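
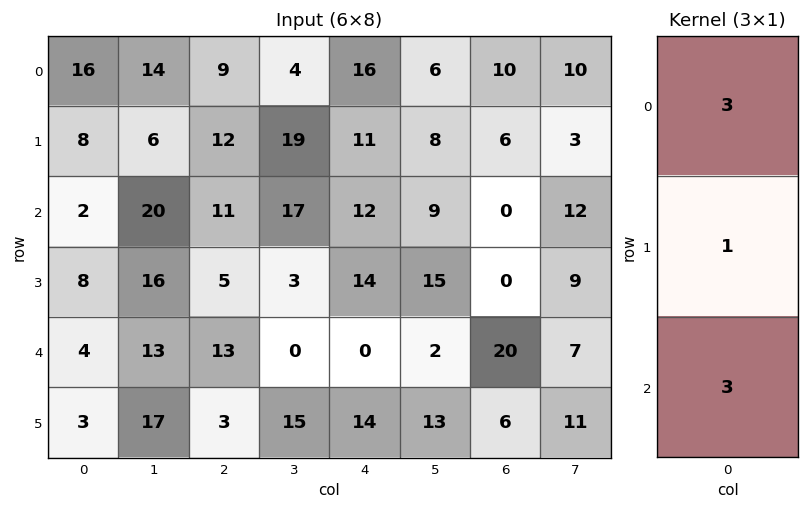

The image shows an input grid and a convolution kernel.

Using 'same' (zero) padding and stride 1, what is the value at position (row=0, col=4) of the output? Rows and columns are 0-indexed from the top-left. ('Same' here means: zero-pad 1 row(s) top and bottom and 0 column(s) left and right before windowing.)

49

The receptive field on the zero-padded input at this output position is [0 / 16 / 11]. Elementwise product with the kernel and sum: 0·3 + 16·1 + 11·3.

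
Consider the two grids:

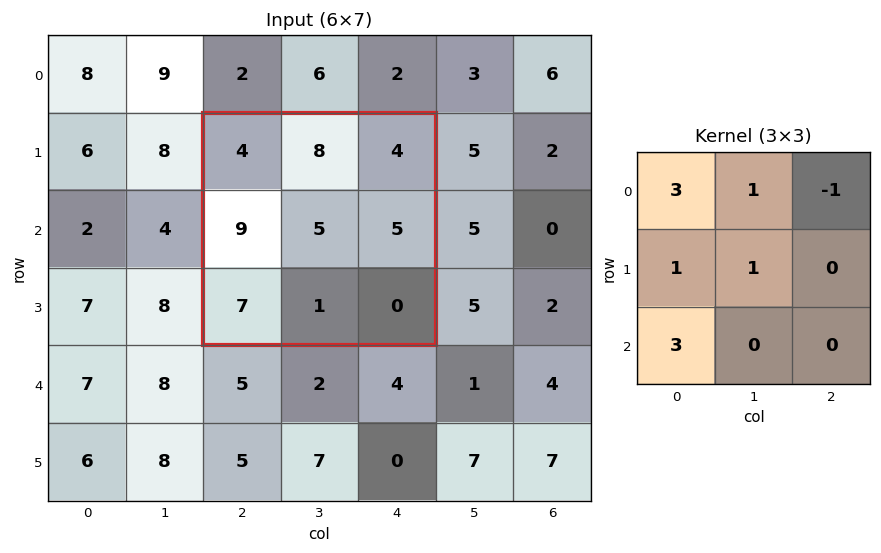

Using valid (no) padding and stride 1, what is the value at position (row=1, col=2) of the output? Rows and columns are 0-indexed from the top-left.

51

The receptive field on the input at this output position is [4 8 4 / 9 5 5 / 7 1 0]. Elementwise product with the kernel and sum: 4·3 + 8·1 + 4·-1 + 9·1 + 5·1 + 7·3.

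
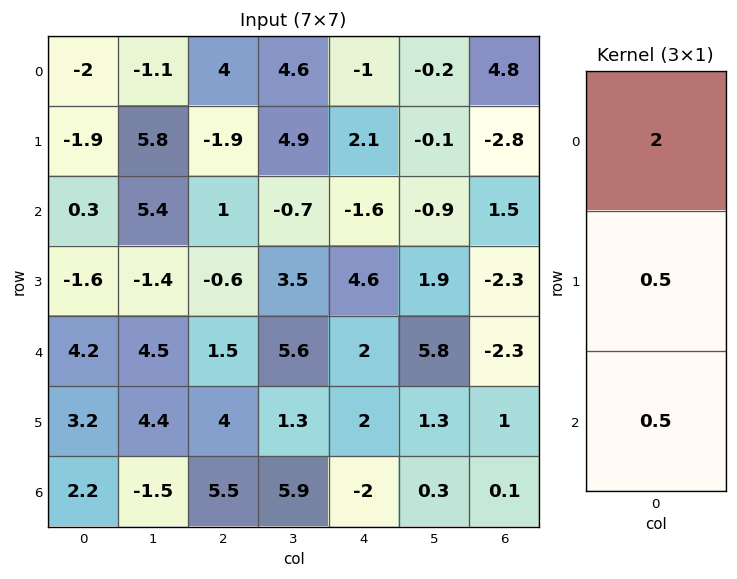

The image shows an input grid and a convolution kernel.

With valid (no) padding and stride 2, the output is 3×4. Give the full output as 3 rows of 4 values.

Output[0,0]: The receptive field on the input at this output position is [-2 / -1.9 / 0.3]. Elementwise product with the kernel and sum: -2·2 + -1.9·0.5 + 0.3·0.5.
Output[0,1]: The receptive field on the input at this output position is [4 / -1.9 / 1]. Elementwise product with the kernel and sum: 4·2 + -1.9·0.5 + 1·0.5.

-4.8 7.55 -1.75 8.95
1.9 2.45 0.1 0.7
11.1 7.75 4 -4.05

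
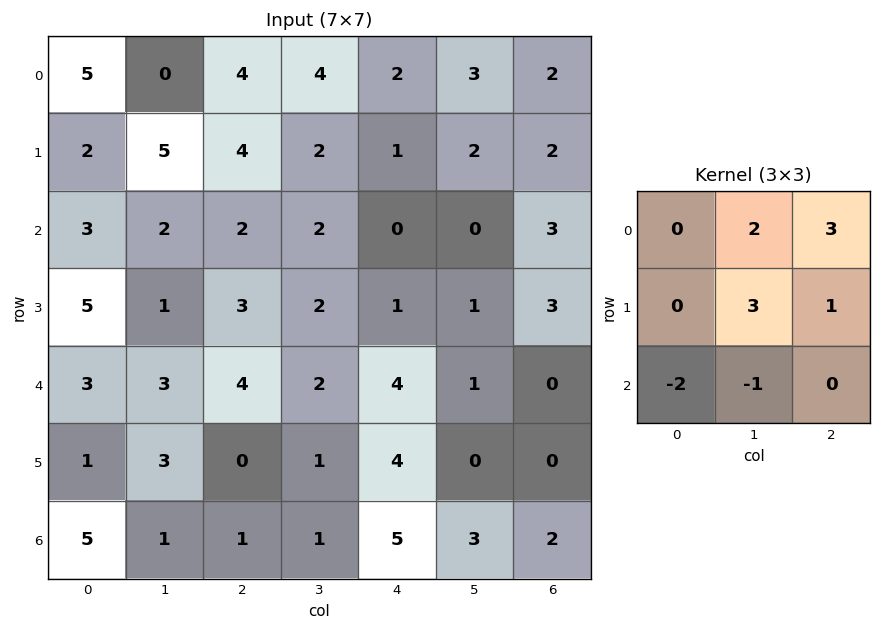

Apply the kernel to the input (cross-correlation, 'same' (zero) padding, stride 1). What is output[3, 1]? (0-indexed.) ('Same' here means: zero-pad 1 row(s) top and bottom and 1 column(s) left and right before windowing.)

7

The receptive field on the zero-padded input at this output position is [3 2 2 / 5 1 3 / 3 3 4]. Elementwise product with the kernel and sum: 2·2 + 2·3 + 1·3 + 3·1 + 3·-2 + 3·-1.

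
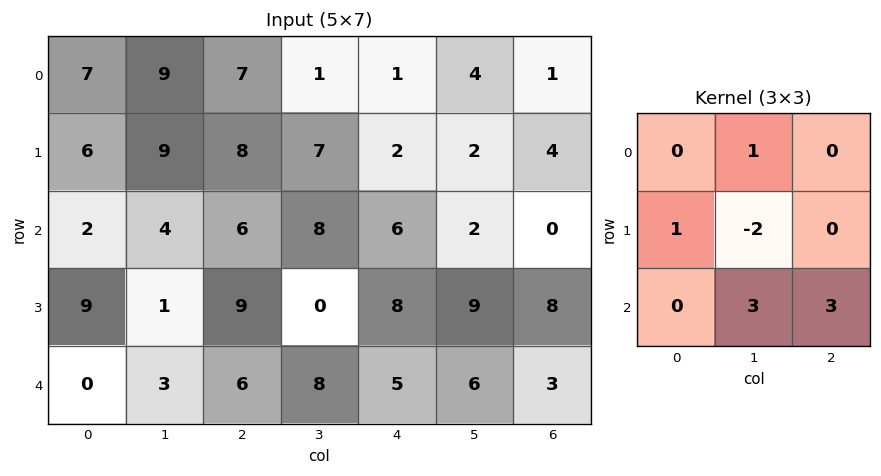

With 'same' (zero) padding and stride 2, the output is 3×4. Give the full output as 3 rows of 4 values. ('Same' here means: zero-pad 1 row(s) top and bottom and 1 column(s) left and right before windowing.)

31 40 11 14
32 27 49 30
9 0 6 8

Output[0,0]: The receptive field on the zero-padded input at this output position is [0 0 0 / 0 7 9 / 0 6 9]. Elementwise product with the kernel and sum: 0·1 + 0·1 + 7·-2 + 6·3 + 9·3.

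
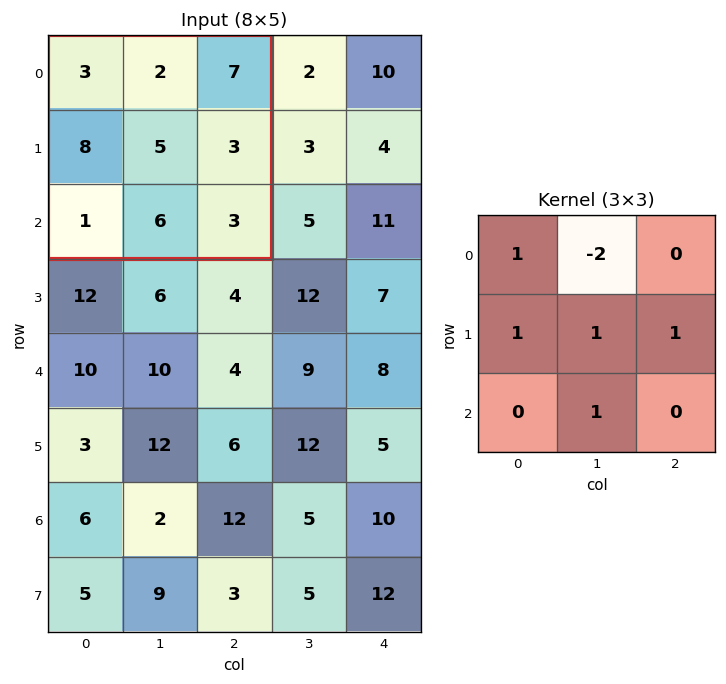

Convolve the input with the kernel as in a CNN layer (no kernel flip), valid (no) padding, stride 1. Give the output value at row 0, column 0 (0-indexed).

21

The receptive field on the input at this output position is [3 2 7 / 8 5 3 / 1 6 3]. Elementwise product with the kernel and sum: 3·1 + 2·-2 + 8·1 + 5·1 + 3·1 + 6·1.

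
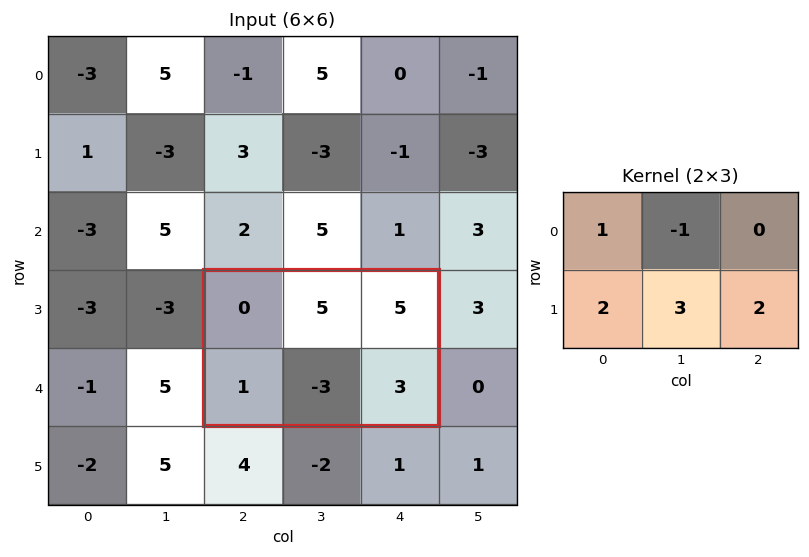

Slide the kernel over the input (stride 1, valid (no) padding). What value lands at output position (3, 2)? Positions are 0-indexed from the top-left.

The receptive field on the input at this output position is [0 5 5 / 1 -3 3]. Elementwise product with the kernel and sum: 0·1 + 5·-1 + 1·2 + -3·3 + 3·2.

-6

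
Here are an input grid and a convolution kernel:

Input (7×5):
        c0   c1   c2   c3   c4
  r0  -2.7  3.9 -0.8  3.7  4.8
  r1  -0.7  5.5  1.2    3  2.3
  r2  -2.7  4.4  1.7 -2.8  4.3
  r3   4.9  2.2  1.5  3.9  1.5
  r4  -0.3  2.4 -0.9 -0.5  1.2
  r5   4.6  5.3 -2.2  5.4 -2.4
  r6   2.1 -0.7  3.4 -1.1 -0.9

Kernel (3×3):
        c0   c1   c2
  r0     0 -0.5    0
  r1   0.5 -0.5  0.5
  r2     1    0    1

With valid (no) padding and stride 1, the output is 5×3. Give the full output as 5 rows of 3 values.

-5.45 5.65 4.4
0.95 5.45 5.9
-1.3 3.35 1.25
-0.5 11.35 -6.15
2.85 5.1 -2.25

Output[0,0]: The receptive field on the input at this output position is [-2.7 3.9 -0.8 / -0.7 5.5 1.2 / -2.7 4.4 1.7]. Elementwise product with the kernel and sum: 3.9·-0.5 + -0.7·0.5 + 5.5·-0.5 + 1.2·0.5 + -2.7·1 + 1.7·1.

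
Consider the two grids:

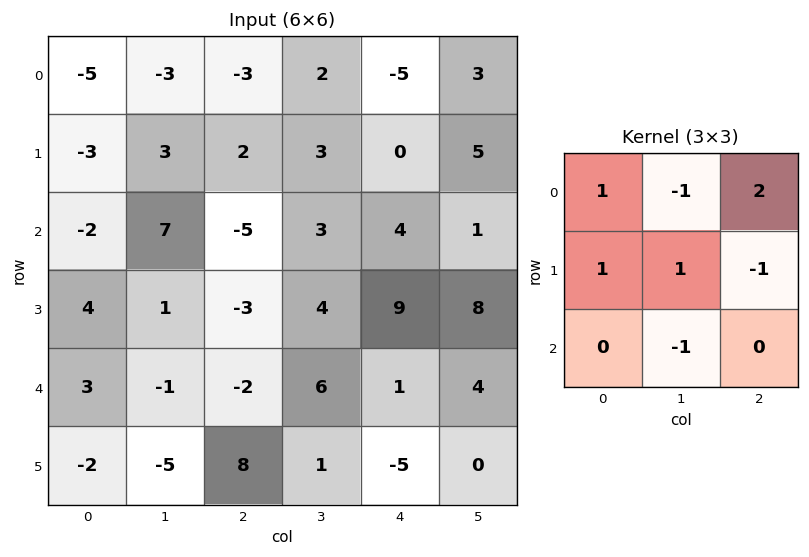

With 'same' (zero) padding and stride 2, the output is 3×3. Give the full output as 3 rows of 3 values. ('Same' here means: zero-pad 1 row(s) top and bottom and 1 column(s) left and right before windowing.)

Output[0,0]: The receptive field on the zero-padded input at this output position is [0 0 0 / 0 -5 -3 / 0 -3 3]. Elementwise product with the kernel and sum: 0·1 + 0·-1 + 0·2 + 0·1 + -5·1 + -3·-1 + -3·-1.

1 -10 -6
-4 9 10
4 -5 19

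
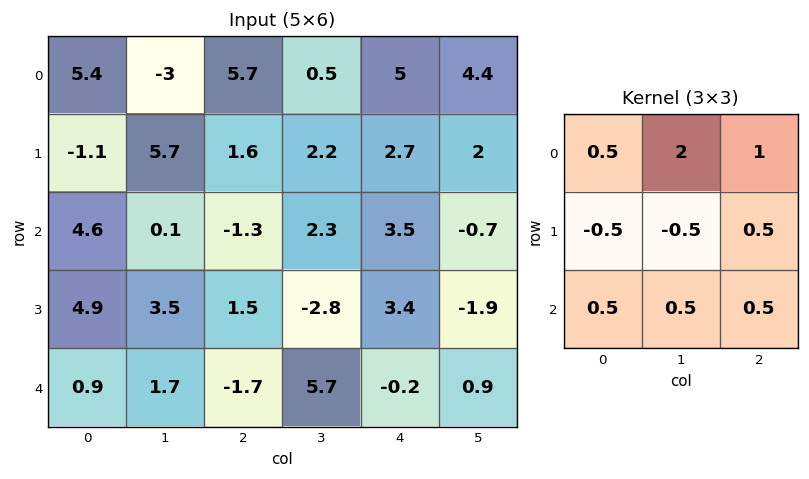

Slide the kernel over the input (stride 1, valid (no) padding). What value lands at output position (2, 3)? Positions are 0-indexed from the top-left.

9.4

The receptive field on the input at this output position is [2.3 3.5 -0.7 / -2.8 3.4 -1.9 / 5.7 -0.2 0.9]. Elementwise product with the kernel and sum: 2.3·0.5 + 3.5·2 + -0.7·1 + -2.8·-0.5 + 3.4·-0.5 + -1.9·0.5 + 5.7·0.5 + -0.2·0.5 + 0.9·0.5.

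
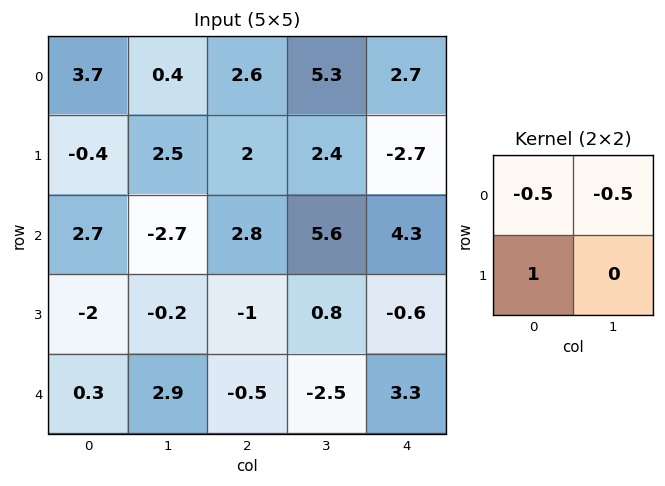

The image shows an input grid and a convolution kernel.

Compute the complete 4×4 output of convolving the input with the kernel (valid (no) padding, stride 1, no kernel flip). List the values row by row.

Output[0,0]: The receptive field on the input at this output position is [3.7 0.4 / -0.4 2.5]. Elementwise product with the kernel and sum: 3.7·-0.5 + 0.4·-0.5 + -0.4·1.
Output[0,1]: The receptive field on the input at this output position is [0.4 2.6 / 2.5 2]. Elementwise product with the kernel and sum: 0.4·-0.5 + 2.6·-0.5 + 2.5·1.

-2.45 1 -1.95 -1.6
1.65 -4.95 0.6 5.75
-2 -0.25 -5.2 -4.15
1.4 3.5 -0.4 -2.6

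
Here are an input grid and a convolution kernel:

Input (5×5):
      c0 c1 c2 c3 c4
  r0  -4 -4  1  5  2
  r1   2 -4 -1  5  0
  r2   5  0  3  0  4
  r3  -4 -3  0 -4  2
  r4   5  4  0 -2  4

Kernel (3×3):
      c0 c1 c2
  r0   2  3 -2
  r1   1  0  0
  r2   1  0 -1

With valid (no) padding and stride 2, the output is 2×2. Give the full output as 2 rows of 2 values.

-18 11
5 -6

Output[0,0]: The receptive field on the input at this output position is [-4 -4 1 / 2 -4 -1 / 5 0 3]. Elementwise product with the kernel and sum: -4·2 + -4·3 + 1·-2 + 2·1 + 5·1 + 3·-1.
Output[0,1]: The receptive field on the input at this output position is [1 5 2 / -1 5 0 / 3 0 4]. Elementwise product with the kernel and sum: 1·2 + 5·3 + 2·-2 + -1·1 + 3·1 + 4·-1.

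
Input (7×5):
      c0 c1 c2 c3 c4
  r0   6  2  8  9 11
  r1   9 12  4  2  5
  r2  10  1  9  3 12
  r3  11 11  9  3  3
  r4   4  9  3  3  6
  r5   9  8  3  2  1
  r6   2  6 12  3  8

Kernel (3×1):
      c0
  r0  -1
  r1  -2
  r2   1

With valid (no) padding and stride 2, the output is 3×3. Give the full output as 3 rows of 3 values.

Output[0,0]: The receptive field on the input at this output position is [6 / 9 / 10]. Elementwise product with the kernel and sum: 6·-1 + 9·-2 + 10·1.

-14 -7 -9
-28 -24 -12
-20 3 0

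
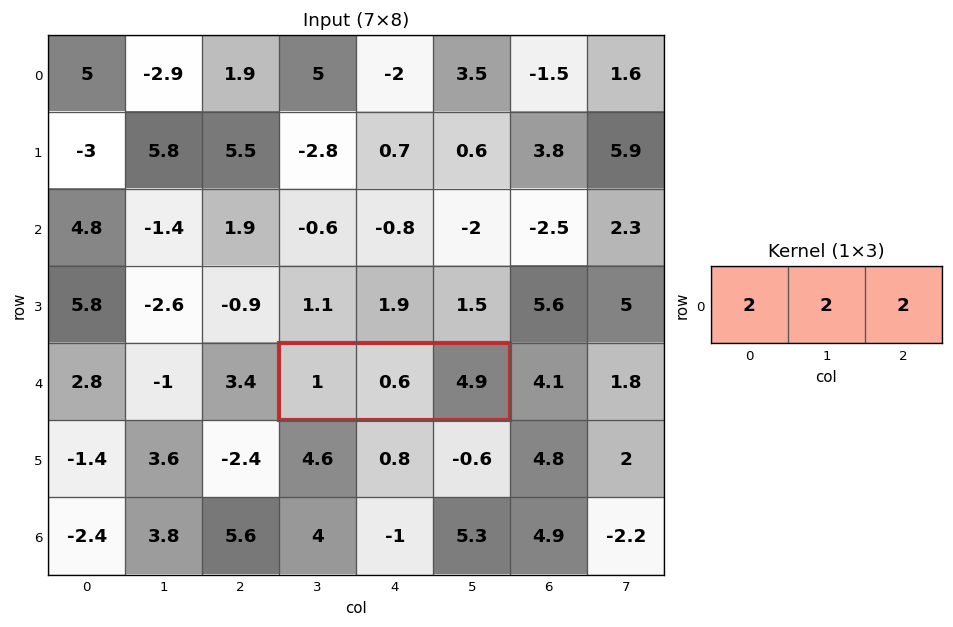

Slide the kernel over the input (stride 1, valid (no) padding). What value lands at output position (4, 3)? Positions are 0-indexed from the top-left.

The receptive field on the input at this output position is [1 0.6 4.9]. Elementwise product with the kernel and sum: 1·2 + 0.6·2 + 4.9·2.

13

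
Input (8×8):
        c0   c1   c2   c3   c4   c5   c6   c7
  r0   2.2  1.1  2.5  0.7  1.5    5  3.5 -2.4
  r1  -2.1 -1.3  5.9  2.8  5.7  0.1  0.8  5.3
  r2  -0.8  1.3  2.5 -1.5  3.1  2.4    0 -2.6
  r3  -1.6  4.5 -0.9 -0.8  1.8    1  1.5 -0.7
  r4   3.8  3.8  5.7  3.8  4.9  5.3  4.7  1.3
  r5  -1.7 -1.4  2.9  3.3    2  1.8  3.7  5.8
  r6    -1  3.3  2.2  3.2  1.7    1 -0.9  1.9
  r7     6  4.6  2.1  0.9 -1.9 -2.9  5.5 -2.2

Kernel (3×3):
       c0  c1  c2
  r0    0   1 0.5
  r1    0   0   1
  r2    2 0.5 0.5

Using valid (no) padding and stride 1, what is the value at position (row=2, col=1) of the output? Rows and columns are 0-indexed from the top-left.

13.3

The receptive field on the input at this output position is [1.3 2.5 -1.5 / 4.5 -0.9 -0.8 / 3.8 5.7 3.8]. Elementwise product with the kernel and sum: 2.5·1 + -1.5·0.5 + -0.8·1 + 3.8·2 + 5.7·0.5 + 3.8·0.5.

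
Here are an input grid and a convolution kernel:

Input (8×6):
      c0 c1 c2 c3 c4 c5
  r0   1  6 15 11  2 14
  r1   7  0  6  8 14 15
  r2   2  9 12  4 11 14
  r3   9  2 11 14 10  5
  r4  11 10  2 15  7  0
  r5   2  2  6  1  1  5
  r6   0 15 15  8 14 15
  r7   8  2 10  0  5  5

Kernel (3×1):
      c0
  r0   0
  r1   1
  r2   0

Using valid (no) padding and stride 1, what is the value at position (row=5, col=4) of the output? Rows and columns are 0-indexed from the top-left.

The receptive field on the input at this output position is [1 / 14 / 5]. Elementwise product with the kernel and sum: 14·1.

14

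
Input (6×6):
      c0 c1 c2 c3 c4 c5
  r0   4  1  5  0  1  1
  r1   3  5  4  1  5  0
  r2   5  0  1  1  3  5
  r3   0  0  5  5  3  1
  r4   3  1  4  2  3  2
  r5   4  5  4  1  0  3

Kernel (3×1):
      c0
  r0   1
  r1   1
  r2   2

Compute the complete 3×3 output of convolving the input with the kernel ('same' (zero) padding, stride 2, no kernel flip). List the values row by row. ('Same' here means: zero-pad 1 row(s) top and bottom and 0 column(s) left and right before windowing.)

10 13 11
8 15 14
11 17 6

Output[0,0]: The receptive field on the zero-padded input at this output position is [0 / 4 / 3]. Elementwise product with the kernel and sum: 0·1 + 4·1 + 3·2.
Output[0,1]: The receptive field on the zero-padded input at this output position is [0 / 5 / 4]. Elementwise product with the kernel and sum: 0·1 + 5·1 + 4·2.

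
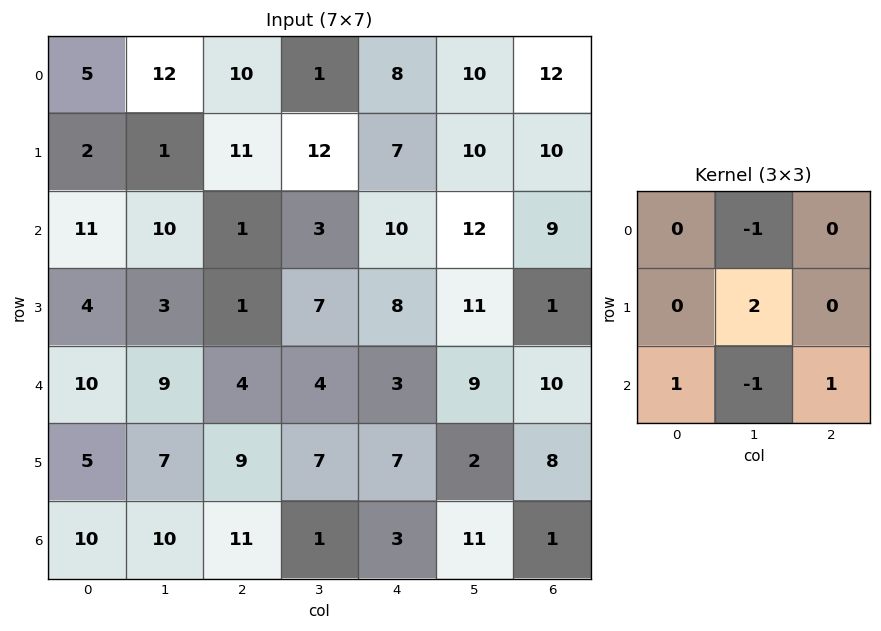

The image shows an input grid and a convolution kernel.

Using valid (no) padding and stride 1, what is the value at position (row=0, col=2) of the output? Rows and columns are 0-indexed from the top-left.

The receptive field on the input at this output position is [10 1 8 / 11 12 7 / 1 3 10]. Elementwise product with the kernel and sum: 1·-1 + 12·2 + 1·1 + 3·-1 + 10·1.

31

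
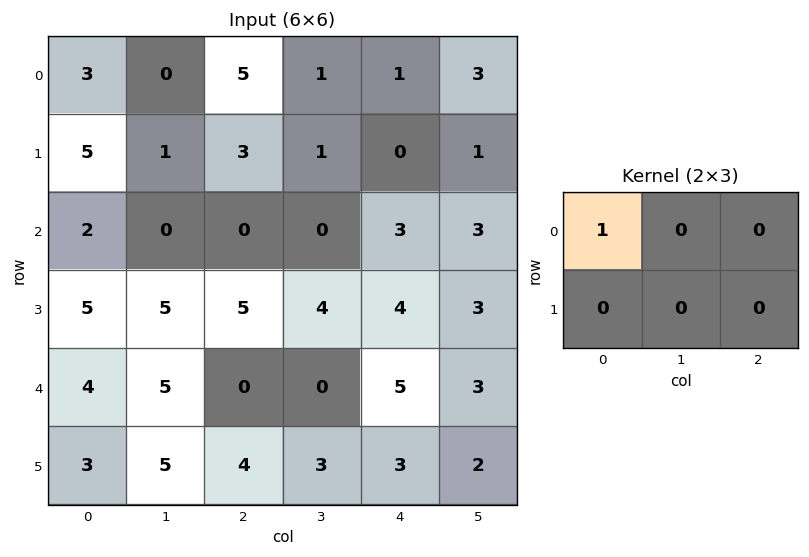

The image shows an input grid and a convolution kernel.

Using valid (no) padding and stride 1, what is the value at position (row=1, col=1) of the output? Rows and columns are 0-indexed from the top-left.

The receptive field on the input at this output position is [1 3 1 / 0 0 0]. Elementwise product with the kernel and sum: 1·1.

1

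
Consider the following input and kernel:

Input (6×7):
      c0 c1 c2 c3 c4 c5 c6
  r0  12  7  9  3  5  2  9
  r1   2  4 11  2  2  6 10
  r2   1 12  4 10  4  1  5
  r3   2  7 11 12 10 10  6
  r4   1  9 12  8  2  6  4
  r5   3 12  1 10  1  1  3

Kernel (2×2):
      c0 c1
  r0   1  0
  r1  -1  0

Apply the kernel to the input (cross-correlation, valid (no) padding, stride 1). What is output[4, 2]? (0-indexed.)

11

The receptive field on the input at this output position is [12 8 / 1 10]. Elementwise product with the kernel and sum: 12·1 + 1·-1.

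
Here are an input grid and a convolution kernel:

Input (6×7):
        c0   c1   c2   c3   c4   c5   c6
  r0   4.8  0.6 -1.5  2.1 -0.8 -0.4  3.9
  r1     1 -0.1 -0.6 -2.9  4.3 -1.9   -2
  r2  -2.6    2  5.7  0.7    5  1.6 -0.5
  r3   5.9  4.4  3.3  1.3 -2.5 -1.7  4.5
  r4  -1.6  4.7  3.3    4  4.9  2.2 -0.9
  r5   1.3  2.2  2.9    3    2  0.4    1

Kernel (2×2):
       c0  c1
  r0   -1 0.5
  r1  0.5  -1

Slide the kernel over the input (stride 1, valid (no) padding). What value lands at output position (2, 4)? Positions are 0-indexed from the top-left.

The receptive field on the input at this output position is [5 1.6 / -2.5 -1.7]. Elementwise product with the kernel and sum: 5·-1 + 1.6·0.5 + -2.5·0.5 + -1.7·-1.

-3.75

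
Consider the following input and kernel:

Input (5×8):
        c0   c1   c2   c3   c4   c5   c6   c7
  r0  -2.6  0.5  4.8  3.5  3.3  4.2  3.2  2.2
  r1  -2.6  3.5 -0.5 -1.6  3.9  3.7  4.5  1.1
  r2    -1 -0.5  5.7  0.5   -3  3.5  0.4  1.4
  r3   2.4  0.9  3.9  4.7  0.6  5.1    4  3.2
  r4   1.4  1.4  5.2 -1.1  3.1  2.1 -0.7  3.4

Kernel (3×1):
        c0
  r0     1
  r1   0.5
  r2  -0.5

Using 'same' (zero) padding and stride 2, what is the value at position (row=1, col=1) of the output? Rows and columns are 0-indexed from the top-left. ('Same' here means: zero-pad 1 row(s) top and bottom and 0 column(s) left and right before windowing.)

0.4

The receptive field on the zero-padded input at this output position is [-0.5 / 5.7 / 3.9]. Elementwise product with the kernel and sum: -0.5·1 + 5.7·0.5 + 3.9·-0.5.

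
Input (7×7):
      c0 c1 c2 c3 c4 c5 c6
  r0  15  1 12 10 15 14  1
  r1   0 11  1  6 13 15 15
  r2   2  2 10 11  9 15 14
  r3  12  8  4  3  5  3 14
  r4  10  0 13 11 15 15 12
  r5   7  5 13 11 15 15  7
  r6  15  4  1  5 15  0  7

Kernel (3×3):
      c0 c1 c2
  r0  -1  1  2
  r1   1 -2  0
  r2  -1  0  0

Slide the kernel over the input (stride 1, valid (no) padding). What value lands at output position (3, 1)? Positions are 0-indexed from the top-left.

The receptive field on the input at this output position is [8 4 3 / 0 13 11 / 5 13 11]. Elementwise product with the kernel and sum: 8·-1 + 4·1 + 3·2 + 0·1 + 13·-2 + 5·-1.

-29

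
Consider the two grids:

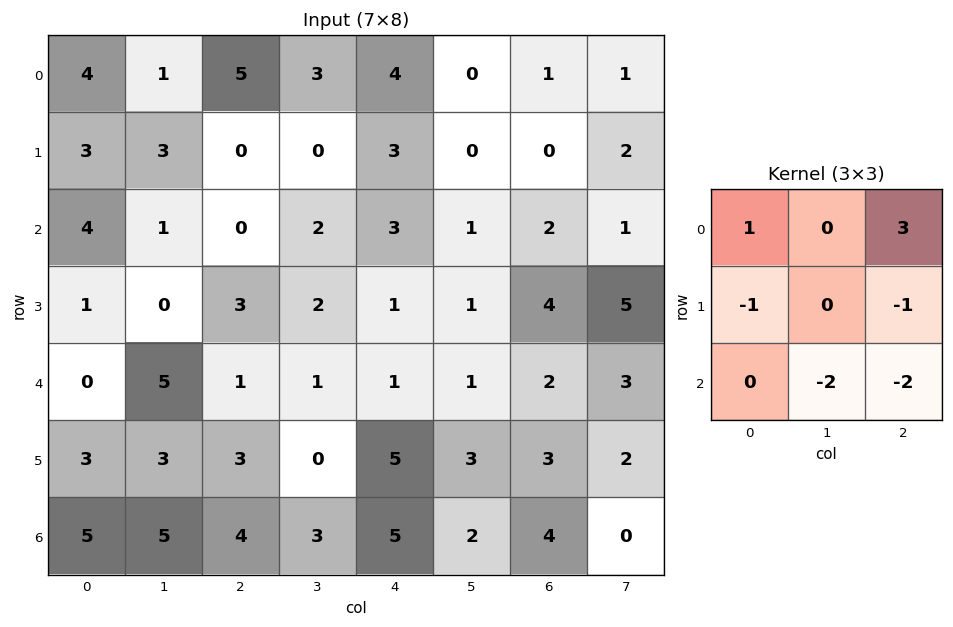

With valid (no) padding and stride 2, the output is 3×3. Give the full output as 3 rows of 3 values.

Output[0,0]: The receptive field on the input at this output position is [4 1 5 / 3 3 0 / 4 1 0]. Elementwise product with the kernel and sum: 4·1 + 5·3 + 3·-1 + 0·-1 + 1·-2 + 0·-2.
Output[0,1]: The receptive field on the input at this output position is [5 3 4 / 0 0 3 / 0 2 3]. Elementwise product with the kernel and sum: 5·1 + 4·3 + 0·-1 + 3·-1 + 2·-2 + 3·-2.

14 4 -2
-12 1 -2
-21 -20 -13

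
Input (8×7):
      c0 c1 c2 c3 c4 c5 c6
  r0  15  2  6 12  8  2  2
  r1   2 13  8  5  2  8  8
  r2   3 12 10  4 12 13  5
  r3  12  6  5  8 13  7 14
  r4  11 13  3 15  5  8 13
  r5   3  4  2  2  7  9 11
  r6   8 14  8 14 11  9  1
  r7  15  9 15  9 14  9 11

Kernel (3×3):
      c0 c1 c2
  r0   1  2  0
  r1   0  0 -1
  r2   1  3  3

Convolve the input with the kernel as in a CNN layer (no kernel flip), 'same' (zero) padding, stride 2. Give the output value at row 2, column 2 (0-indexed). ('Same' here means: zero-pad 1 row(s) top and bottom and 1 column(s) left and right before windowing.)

The receptive field on the zero-padded input at this output position is [8 13 7 / 15 5 8 / 2 7 9]. Elementwise product with the kernel and sum: 8·1 + 13·2 + 8·-1 + 2·1 + 7·3 + 9·3.

76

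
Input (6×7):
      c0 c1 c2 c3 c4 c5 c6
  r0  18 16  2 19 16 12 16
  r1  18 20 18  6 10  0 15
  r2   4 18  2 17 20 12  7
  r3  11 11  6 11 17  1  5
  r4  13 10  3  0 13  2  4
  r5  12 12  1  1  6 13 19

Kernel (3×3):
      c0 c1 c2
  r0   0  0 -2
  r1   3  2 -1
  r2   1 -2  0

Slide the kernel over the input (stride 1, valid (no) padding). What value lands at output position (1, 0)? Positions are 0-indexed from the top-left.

-1

The receptive field on the input at this output position is [18 20 18 / 4 18 2 / 11 11 6]. Elementwise product with the kernel and sum: 18·-2 + 4·3 + 18·2 + 2·-1 + 11·1 + 11·-2.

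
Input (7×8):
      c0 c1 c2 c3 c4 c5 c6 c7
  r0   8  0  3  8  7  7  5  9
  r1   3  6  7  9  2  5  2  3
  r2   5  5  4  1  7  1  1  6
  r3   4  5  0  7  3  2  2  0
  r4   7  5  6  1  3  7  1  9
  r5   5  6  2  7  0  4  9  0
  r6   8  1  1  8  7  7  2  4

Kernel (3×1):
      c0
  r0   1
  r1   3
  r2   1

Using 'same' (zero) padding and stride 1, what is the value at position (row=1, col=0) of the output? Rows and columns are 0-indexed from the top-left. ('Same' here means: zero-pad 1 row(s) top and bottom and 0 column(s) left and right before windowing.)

22

The receptive field on the zero-padded input at this output position is [8 / 3 / 5]. Elementwise product with the kernel and sum: 8·1 + 3·3 + 5·1.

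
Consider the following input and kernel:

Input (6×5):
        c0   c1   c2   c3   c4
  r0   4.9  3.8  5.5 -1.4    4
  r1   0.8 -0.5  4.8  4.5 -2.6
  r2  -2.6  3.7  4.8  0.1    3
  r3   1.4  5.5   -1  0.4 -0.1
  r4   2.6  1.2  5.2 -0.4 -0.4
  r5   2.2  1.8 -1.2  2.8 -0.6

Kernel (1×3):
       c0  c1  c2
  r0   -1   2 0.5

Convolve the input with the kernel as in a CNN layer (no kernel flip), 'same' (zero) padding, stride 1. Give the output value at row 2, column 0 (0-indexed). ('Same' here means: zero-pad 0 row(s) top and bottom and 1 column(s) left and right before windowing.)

-3.35

The receptive field on the zero-padded input at this output position is [0 -2.6 3.7]. Elementwise product with the kernel and sum: 0·-1 + -2.6·2 + 3.7·0.5.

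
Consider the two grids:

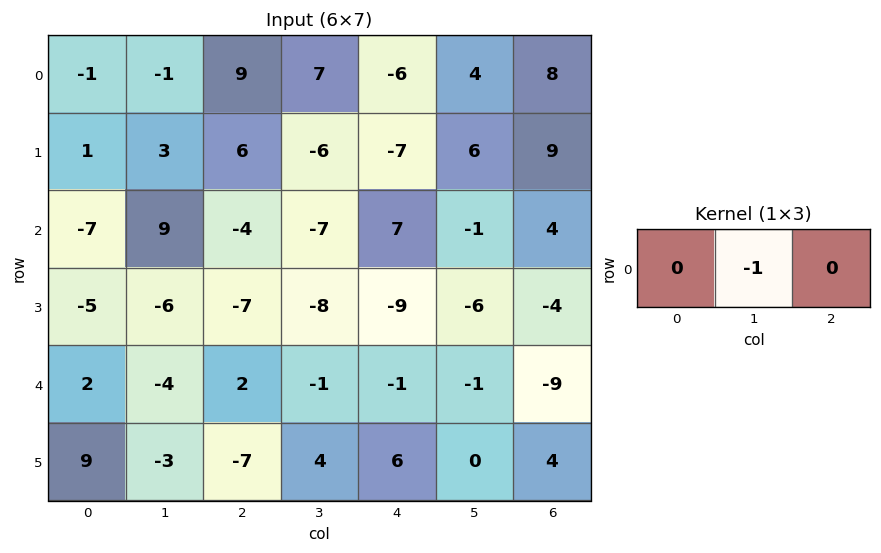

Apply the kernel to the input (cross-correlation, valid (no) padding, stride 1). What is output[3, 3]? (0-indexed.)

9

The receptive field on the input at this output position is [-8 -9 -6]. Elementwise product with the kernel and sum: -9·-1.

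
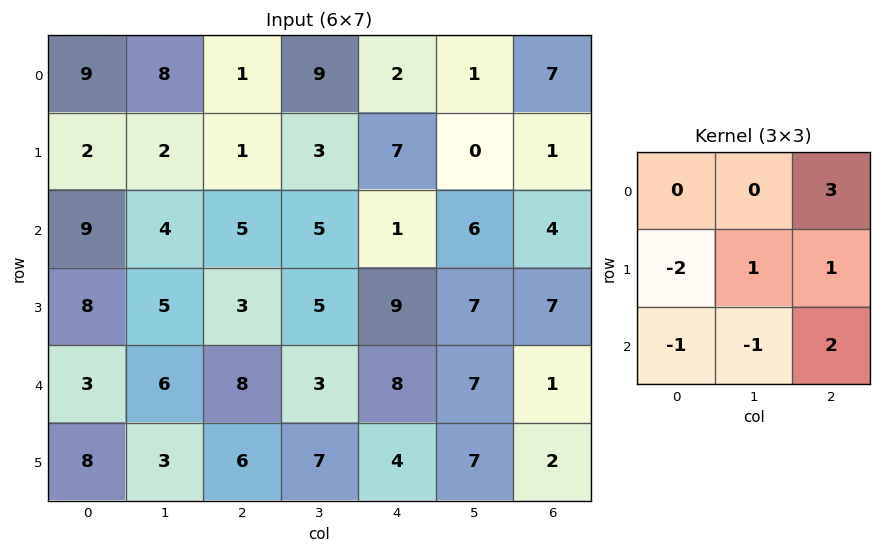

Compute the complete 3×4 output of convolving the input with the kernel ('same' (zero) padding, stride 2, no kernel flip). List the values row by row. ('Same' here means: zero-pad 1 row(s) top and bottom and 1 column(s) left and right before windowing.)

19 -3 -25 4
21 13 -3 -22
22 19 33 -22

Output[0,0]: The receptive field on the zero-padded input at this output position is [0 0 0 / 0 9 8 / 0 2 2]. Elementwise product with the kernel and sum: 0·3 + 0·-2 + 9·1 + 8·1 + 0·-1 + 2·-1 + 2·2.
Output[0,1]: The receptive field on the zero-padded input at this output position is [0 0 0 / 8 1 9 / 2 1 3]. Elementwise product with the kernel and sum: 0·3 + 8·-2 + 1·1 + 9·1 + 2·-1 + 1·-1 + 3·2.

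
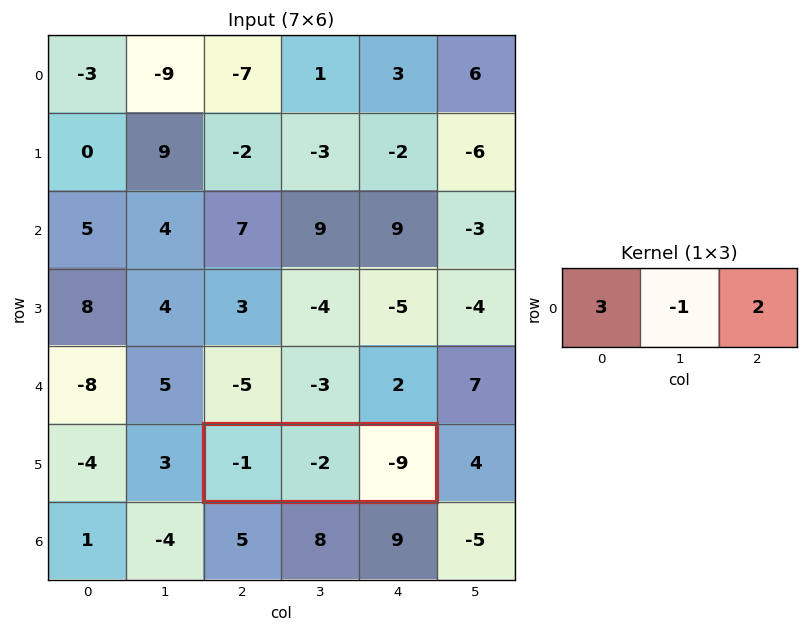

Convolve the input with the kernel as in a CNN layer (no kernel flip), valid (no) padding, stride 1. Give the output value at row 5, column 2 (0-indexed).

The receptive field on the input at this output position is [-1 -2 -9]. Elementwise product with the kernel and sum: -1·3 + -2·-1 + -9·2.

-19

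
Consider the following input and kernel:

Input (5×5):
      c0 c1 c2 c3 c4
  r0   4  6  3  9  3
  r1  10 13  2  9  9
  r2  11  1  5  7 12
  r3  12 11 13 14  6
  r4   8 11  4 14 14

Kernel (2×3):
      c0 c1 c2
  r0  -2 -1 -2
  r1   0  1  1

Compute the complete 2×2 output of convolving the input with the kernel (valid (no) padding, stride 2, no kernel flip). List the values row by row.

Output[0,0]: The receptive field on the input at this output position is [4 6 3 / 10 13 2]. Elementwise product with the kernel and sum: 4·-2 + 6·-1 + 3·-2 + 13·1 + 2·1.
Output[0,1]: The receptive field on the input at this output position is [3 9 3 / 2 9 9]. Elementwise product with the kernel and sum: 3·-2 + 9·-1 + 3·-2 + 9·1 + 9·1.

-5 -3
-9 -21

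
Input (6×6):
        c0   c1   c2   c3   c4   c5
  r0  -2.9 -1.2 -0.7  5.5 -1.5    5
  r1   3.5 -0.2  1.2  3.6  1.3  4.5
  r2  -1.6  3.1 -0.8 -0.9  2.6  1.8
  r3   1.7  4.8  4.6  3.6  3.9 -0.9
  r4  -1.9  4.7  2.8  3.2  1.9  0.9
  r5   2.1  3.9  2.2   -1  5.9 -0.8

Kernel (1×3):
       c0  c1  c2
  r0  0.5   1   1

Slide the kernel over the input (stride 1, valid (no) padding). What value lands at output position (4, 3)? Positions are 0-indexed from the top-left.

The receptive field on the input at this output position is [3.2 1.9 0.9]. Elementwise product with the kernel and sum: 3.2·0.5 + 1.9·1 + 0.9·1.

4.4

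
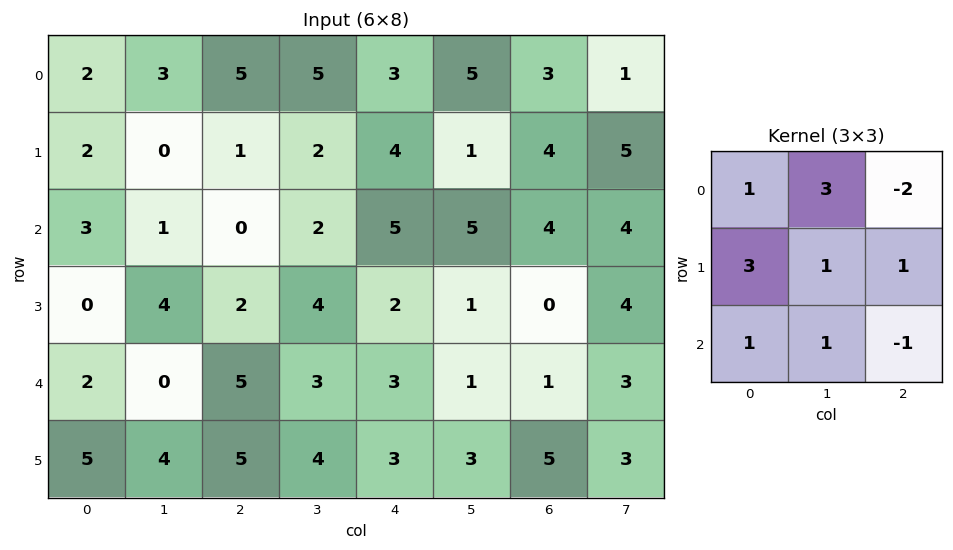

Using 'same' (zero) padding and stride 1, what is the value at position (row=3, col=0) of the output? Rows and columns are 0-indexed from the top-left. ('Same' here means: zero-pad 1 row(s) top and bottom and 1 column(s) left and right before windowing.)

The receptive field on the zero-padded input at this output position is [0 3 1 / 0 0 4 / 0 2 0]. Elementwise product with the kernel and sum: 0·1 + 3·3 + 1·-2 + 0·3 + 0·1 + 4·1 + 0·1 + 2·1 + 0·-1.

13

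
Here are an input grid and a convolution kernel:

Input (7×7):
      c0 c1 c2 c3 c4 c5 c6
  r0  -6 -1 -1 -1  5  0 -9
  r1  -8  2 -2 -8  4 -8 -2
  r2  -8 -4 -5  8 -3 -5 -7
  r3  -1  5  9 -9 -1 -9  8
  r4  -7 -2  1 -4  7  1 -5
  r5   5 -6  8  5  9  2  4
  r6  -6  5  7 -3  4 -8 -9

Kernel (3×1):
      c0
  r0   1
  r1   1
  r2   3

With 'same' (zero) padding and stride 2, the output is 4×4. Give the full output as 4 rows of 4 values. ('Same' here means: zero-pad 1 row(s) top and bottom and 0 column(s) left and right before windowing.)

-30 -7 17 -15
-19 20 -2 15
7 34 33 15
-1 15 13 -5

Output[0,0]: The receptive field on the zero-padded input at this output position is [0 / -6 / -8]. Elementwise product with the kernel and sum: 0·1 + -6·1 + -8·3.
Output[0,1]: The receptive field on the zero-padded input at this output position is [0 / -1 / -2]. Elementwise product with the kernel and sum: 0·1 + -1·1 + -2·3.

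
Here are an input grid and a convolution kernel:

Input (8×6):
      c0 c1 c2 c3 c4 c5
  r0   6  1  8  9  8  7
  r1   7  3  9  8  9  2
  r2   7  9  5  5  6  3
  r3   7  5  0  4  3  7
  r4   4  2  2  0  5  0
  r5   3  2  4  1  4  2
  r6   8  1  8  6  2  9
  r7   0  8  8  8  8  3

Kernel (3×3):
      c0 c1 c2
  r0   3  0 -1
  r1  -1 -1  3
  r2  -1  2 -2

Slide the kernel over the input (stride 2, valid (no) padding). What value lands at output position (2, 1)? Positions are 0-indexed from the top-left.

8

The receptive field on the input at this output position is [2 0 5 / 4 1 4 / 8 6 2]. Elementwise product with the kernel and sum: 2·3 + 5·-1 + 4·-1 + 1·-1 + 4·3 + 8·-1 + 6·2 + 2·-2.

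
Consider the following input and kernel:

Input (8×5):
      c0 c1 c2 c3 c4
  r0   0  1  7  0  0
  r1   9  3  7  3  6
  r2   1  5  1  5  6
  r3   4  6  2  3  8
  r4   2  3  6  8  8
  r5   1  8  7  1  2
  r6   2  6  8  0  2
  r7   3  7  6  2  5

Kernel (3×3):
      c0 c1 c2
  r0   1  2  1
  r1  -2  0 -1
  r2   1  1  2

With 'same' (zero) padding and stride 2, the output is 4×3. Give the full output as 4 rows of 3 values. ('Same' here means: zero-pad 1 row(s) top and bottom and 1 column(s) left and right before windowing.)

14 14 9
32 19 16
28 16 6
21 28 12

Output[0,0]: The receptive field on the zero-padded input at this output position is [0 0 0 / 0 0 1 / 0 9 3]. Elementwise product with the kernel and sum: 0·1 + 0·2 + 0·1 + 0·-2 + 1·-1 + 0·1 + 9·1 + 3·2.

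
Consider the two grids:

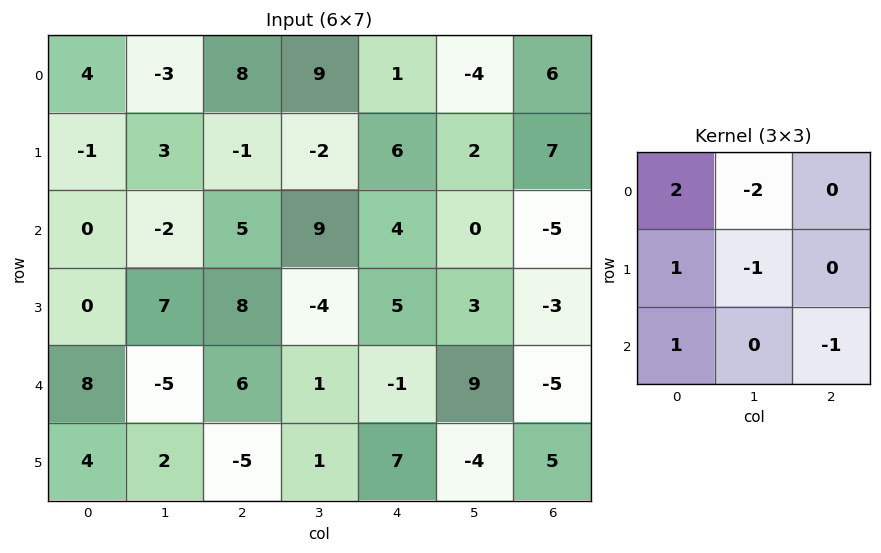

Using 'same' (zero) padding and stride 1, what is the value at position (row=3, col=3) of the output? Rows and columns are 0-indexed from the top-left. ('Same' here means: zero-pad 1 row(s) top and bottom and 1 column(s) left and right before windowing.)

The receptive field on the zero-padded input at this output position is [5 9 4 / 8 -4 5 / 6 1 -1]. Elementwise product with the kernel and sum: 5·2 + 9·-2 + 8·1 + -4·-1 + 6·1 + -1·-1.

11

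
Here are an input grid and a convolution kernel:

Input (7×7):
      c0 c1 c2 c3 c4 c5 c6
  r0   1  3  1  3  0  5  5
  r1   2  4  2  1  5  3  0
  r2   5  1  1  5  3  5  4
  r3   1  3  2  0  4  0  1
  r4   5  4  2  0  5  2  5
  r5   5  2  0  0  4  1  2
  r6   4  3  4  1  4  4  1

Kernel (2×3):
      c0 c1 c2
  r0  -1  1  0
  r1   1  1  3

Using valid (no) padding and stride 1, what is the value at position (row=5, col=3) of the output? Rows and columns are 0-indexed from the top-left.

The receptive field on the input at this output position is [0 4 1 / 1 4 4]. Elementwise product with the kernel and sum: 0·-1 + 4·1 + 1·1 + 4·1 + 4·3.

21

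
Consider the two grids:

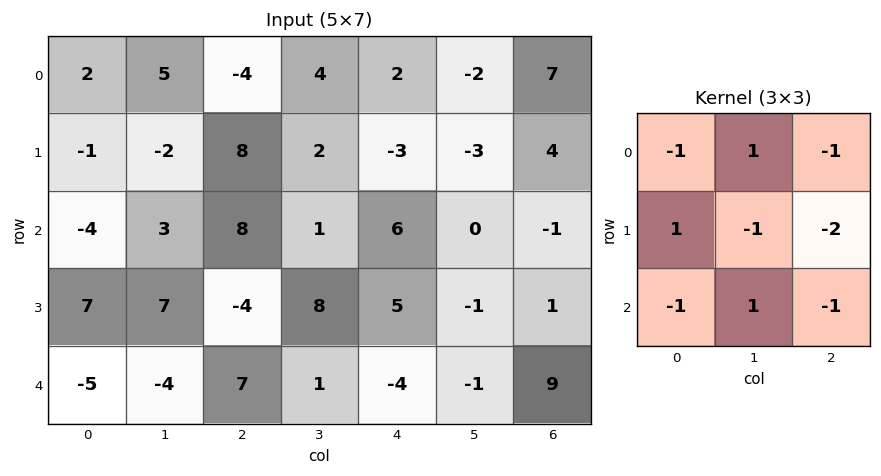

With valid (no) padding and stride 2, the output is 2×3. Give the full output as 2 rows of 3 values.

Output[0,0]: The receptive field on the input at this output position is [2 5 -4 / -1 -2 8 / -4 3 8]. Elementwise product with the kernel and sum: 2·-1 + 5·1 + -4·-1 + -1·1 + -2·-1 + 8·-2 + -4·-1 + 3·1 + 8·-1.

-9 5 -24
1 -37 -7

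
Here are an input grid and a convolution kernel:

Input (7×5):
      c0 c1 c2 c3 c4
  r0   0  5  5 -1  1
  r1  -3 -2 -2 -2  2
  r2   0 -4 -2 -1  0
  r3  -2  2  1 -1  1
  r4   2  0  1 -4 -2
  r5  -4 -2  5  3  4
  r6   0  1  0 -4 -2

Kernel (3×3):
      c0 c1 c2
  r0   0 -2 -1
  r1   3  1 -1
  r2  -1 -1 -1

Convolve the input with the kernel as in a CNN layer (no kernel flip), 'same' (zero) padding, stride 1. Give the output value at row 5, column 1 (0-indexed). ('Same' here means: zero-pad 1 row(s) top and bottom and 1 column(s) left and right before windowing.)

-21

The receptive field on the zero-padded input at this output position is [2 0 1 / -4 -2 5 / 0 1 0]. Elementwise product with the kernel and sum: 0·-2 + 1·-1 + -4·3 + -2·1 + 5·-1 + 0·-1 + 1·-1 + 0·-1.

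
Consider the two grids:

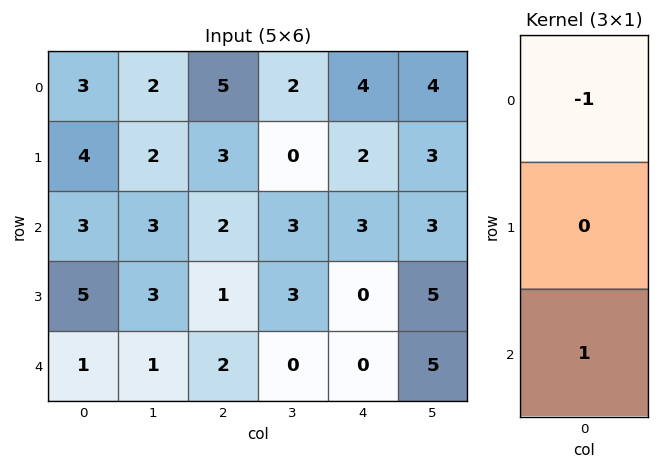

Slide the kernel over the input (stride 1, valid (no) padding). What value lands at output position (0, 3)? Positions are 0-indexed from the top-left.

The receptive field on the input at this output position is [2 / 0 / 3]. Elementwise product with the kernel and sum: 2·-1 + 3·1.

1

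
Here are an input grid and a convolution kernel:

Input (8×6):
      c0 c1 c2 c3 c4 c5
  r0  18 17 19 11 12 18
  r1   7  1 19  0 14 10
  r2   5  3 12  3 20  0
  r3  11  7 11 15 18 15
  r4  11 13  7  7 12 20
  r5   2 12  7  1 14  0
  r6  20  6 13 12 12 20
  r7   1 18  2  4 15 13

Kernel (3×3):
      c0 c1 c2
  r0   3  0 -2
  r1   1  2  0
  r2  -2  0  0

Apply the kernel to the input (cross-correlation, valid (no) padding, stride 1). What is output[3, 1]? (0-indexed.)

-6

The receptive field on the input at this output position is [7 11 15 / 13 7 7 / 12 7 1]. Elementwise product with the kernel and sum: 7·3 + 15·-2 + 13·1 + 7·2 + 12·-2.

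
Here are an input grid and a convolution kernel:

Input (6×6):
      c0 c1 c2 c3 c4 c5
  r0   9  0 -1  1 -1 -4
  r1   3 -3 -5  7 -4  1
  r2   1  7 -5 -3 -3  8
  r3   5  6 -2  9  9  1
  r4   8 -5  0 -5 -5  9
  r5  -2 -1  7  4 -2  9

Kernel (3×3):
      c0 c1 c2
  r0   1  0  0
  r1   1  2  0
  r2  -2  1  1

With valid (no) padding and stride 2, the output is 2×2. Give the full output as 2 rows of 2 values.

Output[0,0]: The receptive field on the input at this output position is [9 0 -1 / 3 -3 -5 / 1 7 -5]. Elementwise product with the kernel and sum: 9·1 + 3·1 + -3·2 + 1·-2 + 7·1 + -5·1.
Output[0,1]: The receptive field on the input at this output position is [-1 1 -1 / -5 7 -4 / -5 -3 -3]. Elementwise product with the kernel and sum: -1·1 + -5·1 + 7·2 + -5·-2 + -3·1 + -3·1.

6 12
-3 1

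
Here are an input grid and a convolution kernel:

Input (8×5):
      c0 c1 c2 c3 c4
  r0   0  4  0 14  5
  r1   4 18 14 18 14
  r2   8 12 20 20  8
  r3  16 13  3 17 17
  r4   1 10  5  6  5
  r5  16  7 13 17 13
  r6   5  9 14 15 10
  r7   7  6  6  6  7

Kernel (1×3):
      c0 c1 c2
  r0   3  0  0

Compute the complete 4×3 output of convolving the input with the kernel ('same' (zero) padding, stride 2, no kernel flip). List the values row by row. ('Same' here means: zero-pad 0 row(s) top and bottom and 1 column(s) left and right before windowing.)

0 12 42
0 36 60
0 30 18
0 27 45

Output[0,0]: The receptive field on the zero-padded input at this output position is [0 0 4]. Elementwise product with the kernel and sum: 0·3.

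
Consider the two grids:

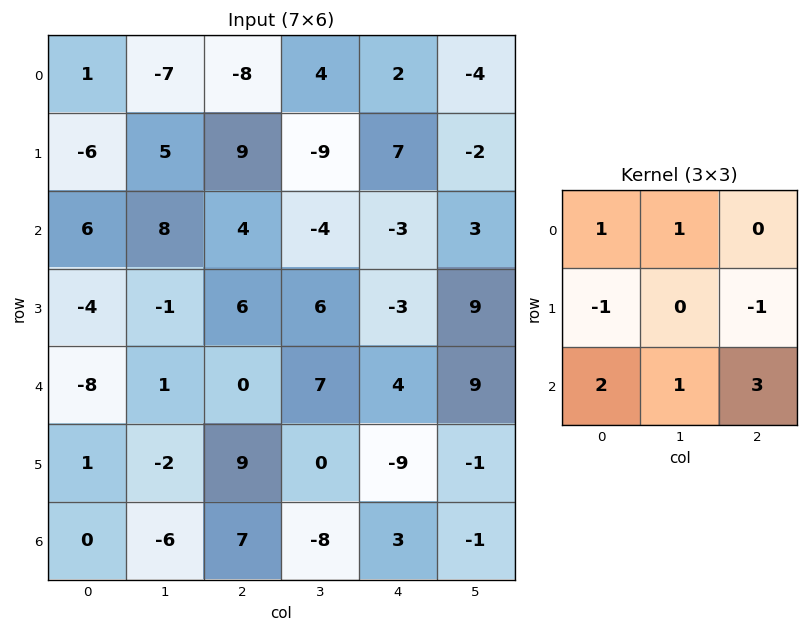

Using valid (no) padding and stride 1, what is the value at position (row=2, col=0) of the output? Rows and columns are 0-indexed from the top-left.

The receptive field on the input at this output position is [6 8 4 / -4 -1 6 / -8 1 0]. Elementwise product with the kernel and sum: 6·1 + 8·1 + -4·-1 + 6·-1 + -8·2 + 1·1 + 0·3.

-3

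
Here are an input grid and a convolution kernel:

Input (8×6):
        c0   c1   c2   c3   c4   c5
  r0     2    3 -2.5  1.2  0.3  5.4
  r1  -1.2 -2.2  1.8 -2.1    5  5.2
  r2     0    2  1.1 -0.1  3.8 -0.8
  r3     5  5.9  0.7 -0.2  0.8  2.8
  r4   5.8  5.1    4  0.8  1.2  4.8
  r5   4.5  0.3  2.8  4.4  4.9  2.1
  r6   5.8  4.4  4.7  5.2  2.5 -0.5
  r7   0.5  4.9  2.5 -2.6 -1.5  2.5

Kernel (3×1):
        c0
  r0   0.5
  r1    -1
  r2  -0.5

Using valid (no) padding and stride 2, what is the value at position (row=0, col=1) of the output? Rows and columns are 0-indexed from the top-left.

The receptive field on the input at this output position is [-2.5 / 1.8 / 1.1]. Elementwise product with the kernel and sum: -2.5·0.5 + 1.8·-1 + 1.1·-0.5.

-3.6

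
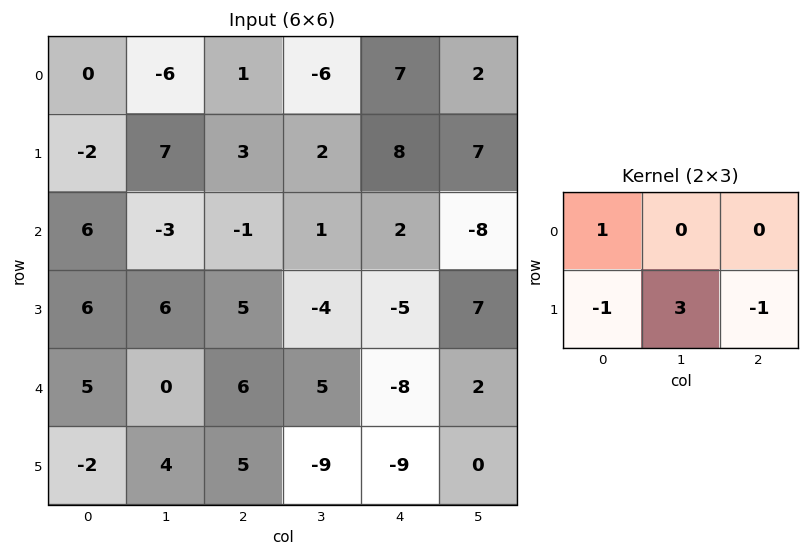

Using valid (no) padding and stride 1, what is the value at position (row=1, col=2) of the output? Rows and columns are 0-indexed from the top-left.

The receptive field on the input at this output position is [3 2 8 / -1 1 2]. Elementwise product with the kernel and sum: 3·1 + -1·-1 + 1·3 + 2·-1.

5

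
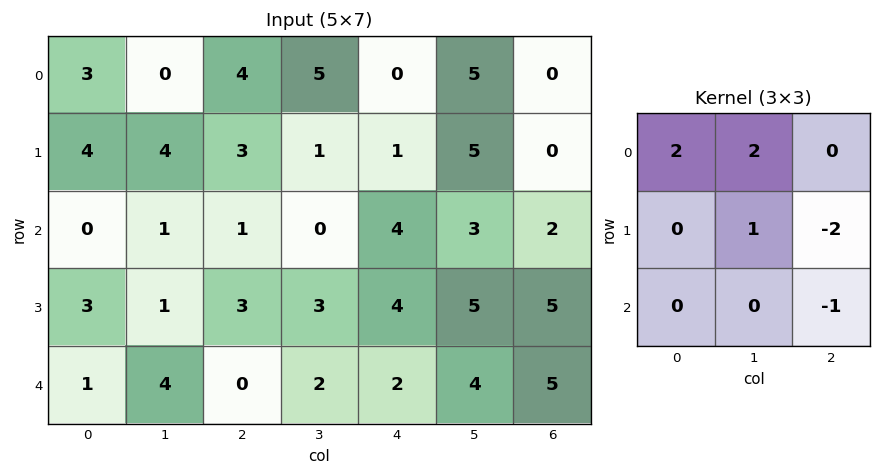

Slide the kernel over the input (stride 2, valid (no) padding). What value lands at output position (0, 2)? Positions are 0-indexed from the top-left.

The receptive field on the input at this output position is [0 5 0 / 1 5 0 / 4 3 2]. Elementwise product with the kernel and sum: 0·2 + 5·2 + 5·1 + 0·-2 + 2·-1.

13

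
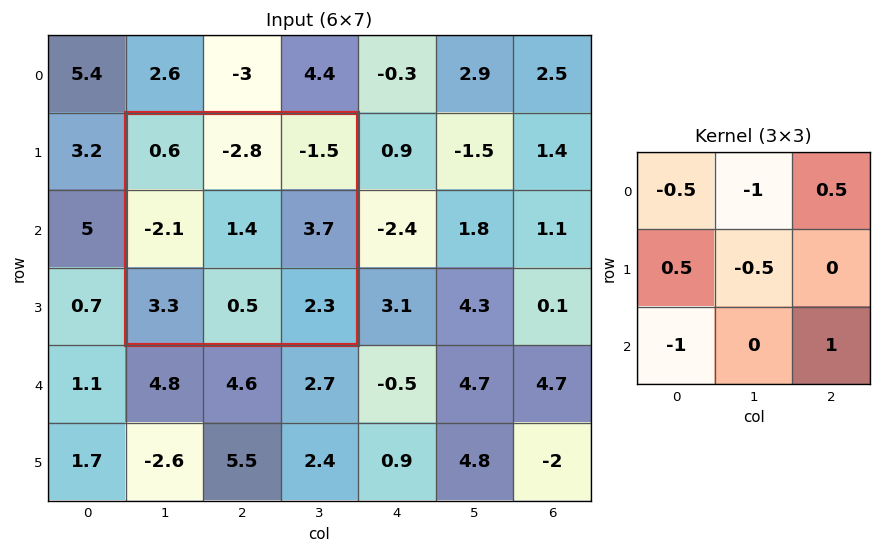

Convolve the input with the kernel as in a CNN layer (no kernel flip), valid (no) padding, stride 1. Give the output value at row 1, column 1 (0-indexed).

The receptive field on the input at this output position is [0.6 -2.8 -1.5 / -2.1 1.4 3.7 / 3.3 0.5 2.3]. Elementwise product with the kernel and sum: 0.6·-0.5 + -2.8·-1 + -1.5·0.5 + -2.1·0.5 + 1.4·-0.5 + 3.3·-1 + 2.3·1.

-1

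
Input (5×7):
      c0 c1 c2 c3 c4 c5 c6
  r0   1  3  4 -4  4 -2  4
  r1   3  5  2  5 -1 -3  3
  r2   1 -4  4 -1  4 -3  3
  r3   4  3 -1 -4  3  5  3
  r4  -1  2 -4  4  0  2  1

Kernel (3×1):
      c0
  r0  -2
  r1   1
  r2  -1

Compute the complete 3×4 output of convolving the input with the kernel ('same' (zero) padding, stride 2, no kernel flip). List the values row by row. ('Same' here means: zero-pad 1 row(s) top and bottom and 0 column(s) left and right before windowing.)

Output[0,0]: The receptive field on the zero-padded input at this output position is [0 / 1 / 3]. Elementwise product with the kernel and sum: 0·-2 + 1·1 + 3·-1.
Output[0,1]: The receptive field on the zero-padded input at this output position is [0 / 4 / 2]. Elementwise product with the kernel and sum: 0·-2 + 4·1 + 2·-1.

-2 2 5 1
-9 1 3 -6
-9 -2 -6 -5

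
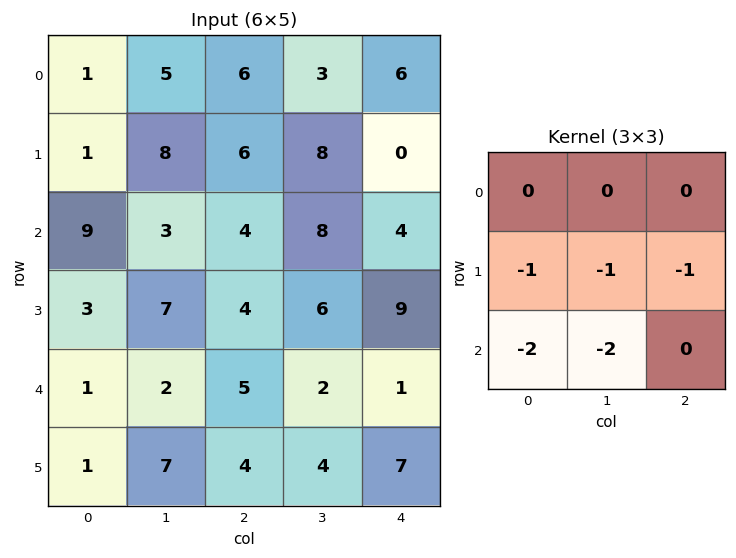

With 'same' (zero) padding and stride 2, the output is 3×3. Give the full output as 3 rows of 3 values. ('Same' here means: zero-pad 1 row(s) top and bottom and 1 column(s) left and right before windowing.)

Output[0,0]: The receptive field on the zero-padded input at this output position is [0 0 0 / 0 1 5 / 0 1 8]. Elementwise product with the kernel and sum: 0·-1 + 1·-1 + 5·-1 + 0·-2 + 1·-2.

-8 -42 -25
-18 -37 -42
-5 -31 -25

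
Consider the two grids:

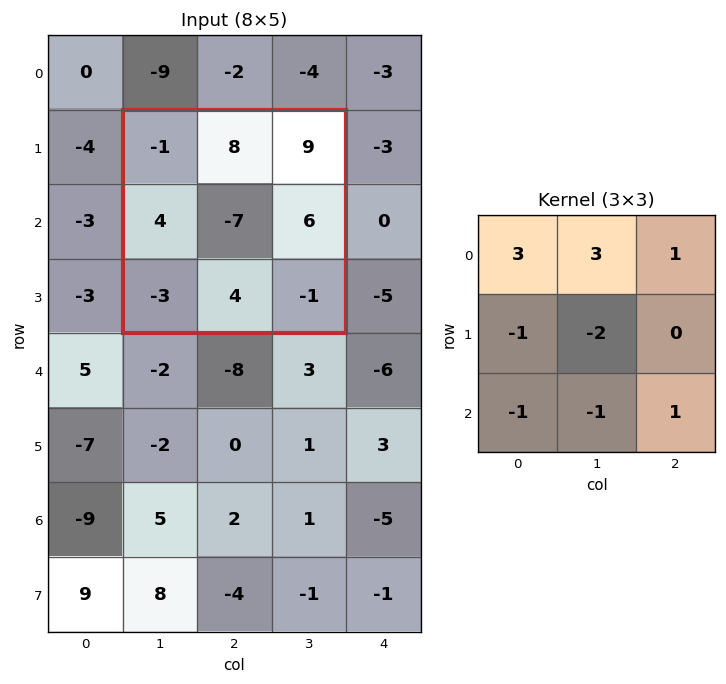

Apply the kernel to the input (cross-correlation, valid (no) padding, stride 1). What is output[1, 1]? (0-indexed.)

The receptive field on the input at this output position is [-1 8 9 / 4 -7 6 / -3 4 -1]. Elementwise product with the kernel and sum: -1·3 + 8·3 + 9·1 + 4·-1 + -7·-2 + -3·-1 + 4·-1 + -1·1.

38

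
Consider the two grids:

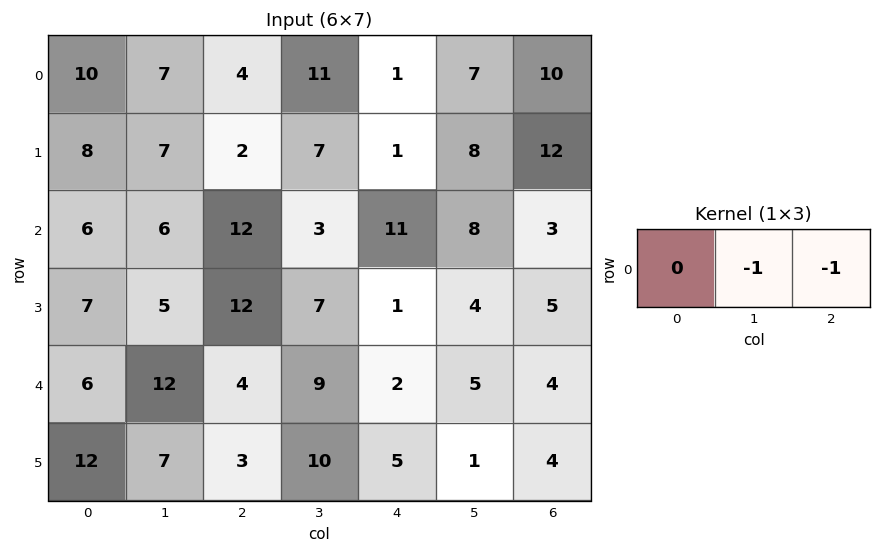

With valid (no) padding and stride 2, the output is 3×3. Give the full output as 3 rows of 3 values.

-11 -12 -17
-18 -14 -11
-16 -11 -9

Output[0,0]: The receptive field on the input at this output position is [10 7 4]. Elementwise product with the kernel and sum: 7·-1 + 4·-1.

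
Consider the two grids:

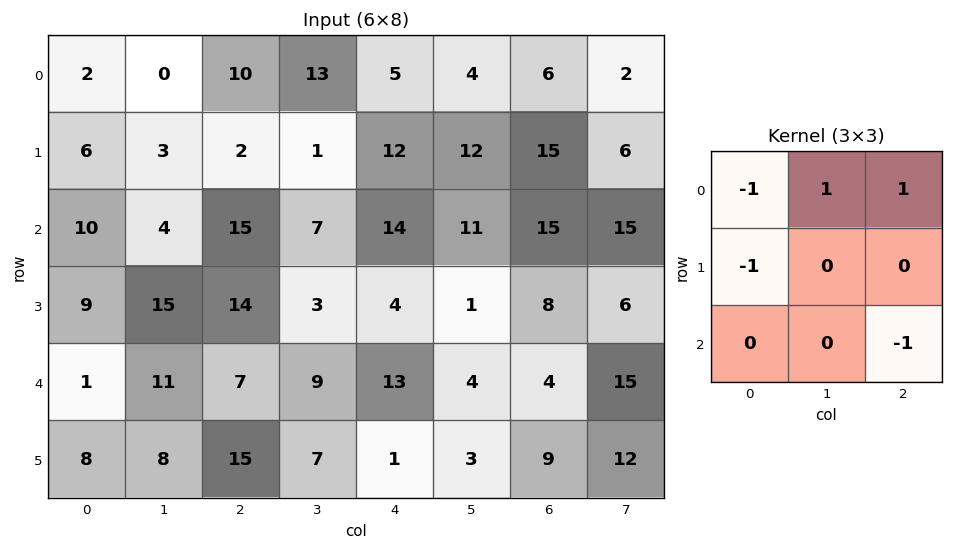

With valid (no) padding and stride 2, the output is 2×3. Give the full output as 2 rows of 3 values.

-13 -8 -22
-7 -21 4

Output[0,0]: The receptive field on the input at this output position is [2 0 10 / 6 3 2 / 10 4 15]. Elementwise product with the kernel and sum: 2·-1 + 0·1 + 10·1 + 6·-1 + 15·-1.
Output[0,1]: The receptive field on the input at this output position is [10 13 5 / 2 1 12 / 15 7 14]. Elementwise product with the kernel and sum: 10·-1 + 13·1 + 5·1 + 2·-1 + 14·-1.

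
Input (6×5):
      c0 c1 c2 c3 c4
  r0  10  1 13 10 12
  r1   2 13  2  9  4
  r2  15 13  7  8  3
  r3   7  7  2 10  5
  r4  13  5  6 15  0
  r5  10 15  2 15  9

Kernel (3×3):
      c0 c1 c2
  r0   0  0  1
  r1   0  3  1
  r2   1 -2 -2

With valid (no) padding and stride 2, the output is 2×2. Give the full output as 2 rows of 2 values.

Output[0,0]: The receptive field on the input at this output position is [10 1 13 / 2 13 2 / 15 13 7]. Elementwise product with the kernel and sum: 13·1 + 13·3 + 2·1 + 15·1 + 13·-2 + 7·-2.

29 28
21 14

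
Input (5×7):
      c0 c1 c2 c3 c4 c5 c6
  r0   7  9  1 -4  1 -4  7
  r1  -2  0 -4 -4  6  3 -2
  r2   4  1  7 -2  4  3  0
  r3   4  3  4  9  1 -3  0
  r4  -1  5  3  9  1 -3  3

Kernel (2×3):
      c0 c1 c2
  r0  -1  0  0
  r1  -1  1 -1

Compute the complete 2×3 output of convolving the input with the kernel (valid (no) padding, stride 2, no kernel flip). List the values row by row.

-1 -7 -2
-9 -3 -8

Output[0,0]: The receptive field on the input at this output position is [7 9 1 / -2 0 -4]. Elementwise product with the kernel and sum: 7·-1 + -2·-1 + 0·1 + -4·-1.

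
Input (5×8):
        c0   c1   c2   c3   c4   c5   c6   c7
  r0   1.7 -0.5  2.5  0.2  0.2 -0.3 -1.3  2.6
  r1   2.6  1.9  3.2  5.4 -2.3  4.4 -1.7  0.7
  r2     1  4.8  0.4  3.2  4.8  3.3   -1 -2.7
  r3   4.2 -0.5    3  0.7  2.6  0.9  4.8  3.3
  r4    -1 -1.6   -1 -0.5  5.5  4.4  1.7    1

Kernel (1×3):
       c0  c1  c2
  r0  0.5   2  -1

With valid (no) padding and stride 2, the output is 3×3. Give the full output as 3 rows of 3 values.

-2.65 1.45 0.8
9.7 1.8 10
-2.7 -7 9.85

Output[0,0]: The receptive field on the input at this output position is [1.7 -0.5 2.5]. Elementwise product with the kernel and sum: 1.7·0.5 + -0.5·2 + 2.5·-1.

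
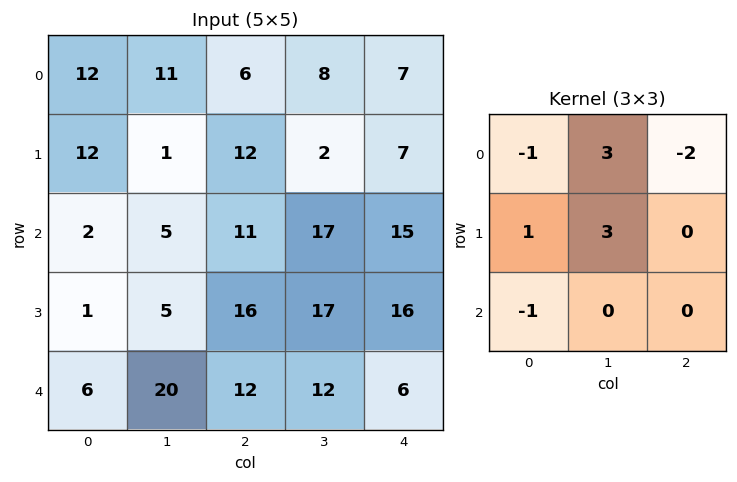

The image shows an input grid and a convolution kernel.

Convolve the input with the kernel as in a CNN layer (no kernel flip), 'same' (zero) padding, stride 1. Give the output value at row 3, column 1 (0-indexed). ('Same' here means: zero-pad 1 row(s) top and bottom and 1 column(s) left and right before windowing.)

1

The receptive field on the zero-padded input at this output position is [2 5 11 / 1 5 16 / 6 20 12]. Elementwise product with the kernel and sum: 2·-1 + 5·3 + 11·-2 + 1·1 + 5·3 + 6·-1.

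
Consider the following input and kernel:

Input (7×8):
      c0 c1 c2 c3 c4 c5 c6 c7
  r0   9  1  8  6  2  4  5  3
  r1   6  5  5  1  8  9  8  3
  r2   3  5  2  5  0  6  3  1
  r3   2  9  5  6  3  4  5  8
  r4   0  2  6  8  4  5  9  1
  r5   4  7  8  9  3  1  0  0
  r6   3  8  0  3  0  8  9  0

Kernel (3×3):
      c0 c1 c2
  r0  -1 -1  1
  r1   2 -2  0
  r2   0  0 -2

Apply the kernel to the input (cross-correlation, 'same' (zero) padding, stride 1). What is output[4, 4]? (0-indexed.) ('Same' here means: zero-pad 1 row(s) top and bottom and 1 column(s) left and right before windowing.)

The receptive field on the zero-padded input at this output position is [6 3 4 / 8 4 5 / 9 3 1]. Elementwise product with the kernel and sum: 6·-1 + 3·-1 + 4·1 + 8·2 + 4·-2 + 1·-2.

1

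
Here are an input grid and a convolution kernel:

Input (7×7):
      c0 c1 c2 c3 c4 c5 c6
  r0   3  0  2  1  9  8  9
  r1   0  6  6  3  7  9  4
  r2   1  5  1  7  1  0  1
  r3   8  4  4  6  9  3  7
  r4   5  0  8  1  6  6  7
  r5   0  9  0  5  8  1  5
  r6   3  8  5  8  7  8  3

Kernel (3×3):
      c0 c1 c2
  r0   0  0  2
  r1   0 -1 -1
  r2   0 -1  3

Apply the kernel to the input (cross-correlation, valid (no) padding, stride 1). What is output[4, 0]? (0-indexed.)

The receptive field on the input at this output position is [5 0 8 / 0 9 0 / 3 8 5]. Elementwise product with the kernel and sum: 8·2 + 9·-1 + 0·-1 + 8·-1 + 5·3.

14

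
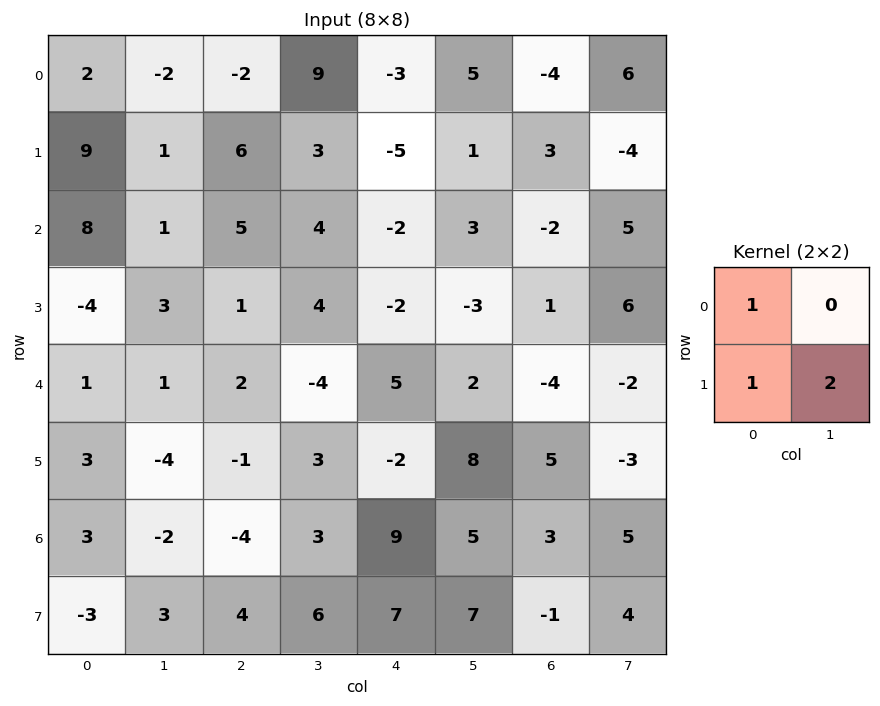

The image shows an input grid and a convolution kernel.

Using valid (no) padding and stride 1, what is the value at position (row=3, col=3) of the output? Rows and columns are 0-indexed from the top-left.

The receptive field on the input at this output position is [4 -2 / -4 5]. Elementwise product with the kernel and sum: 4·1 + -4·1 + 5·2.

10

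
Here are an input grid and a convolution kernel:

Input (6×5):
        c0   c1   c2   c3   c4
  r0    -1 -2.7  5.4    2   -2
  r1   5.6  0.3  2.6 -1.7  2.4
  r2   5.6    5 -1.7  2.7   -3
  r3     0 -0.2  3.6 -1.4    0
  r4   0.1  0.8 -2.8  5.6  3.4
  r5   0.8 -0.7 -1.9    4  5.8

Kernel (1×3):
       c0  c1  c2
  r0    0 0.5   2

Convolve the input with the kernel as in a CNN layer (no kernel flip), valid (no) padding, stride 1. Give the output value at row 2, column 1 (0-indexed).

The receptive field on the input at this output position is [5 -1.7 2.7]. Elementwise product with the kernel and sum: -1.7·0.5 + 2.7·2.

4.55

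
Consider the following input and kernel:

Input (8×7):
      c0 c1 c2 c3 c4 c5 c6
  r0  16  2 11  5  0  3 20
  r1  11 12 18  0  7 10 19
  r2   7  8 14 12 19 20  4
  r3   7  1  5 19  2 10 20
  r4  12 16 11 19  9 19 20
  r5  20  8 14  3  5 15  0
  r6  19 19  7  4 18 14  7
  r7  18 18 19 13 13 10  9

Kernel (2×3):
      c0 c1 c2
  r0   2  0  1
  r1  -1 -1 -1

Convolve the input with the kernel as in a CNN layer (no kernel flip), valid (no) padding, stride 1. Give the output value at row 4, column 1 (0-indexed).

26

The receptive field on the input at this output position is [16 11 19 / 8 14 3]. Elementwise product with the kernel and sum: 16·2 + 19·1 + 8·-1 + 14·-1 + 3·-1.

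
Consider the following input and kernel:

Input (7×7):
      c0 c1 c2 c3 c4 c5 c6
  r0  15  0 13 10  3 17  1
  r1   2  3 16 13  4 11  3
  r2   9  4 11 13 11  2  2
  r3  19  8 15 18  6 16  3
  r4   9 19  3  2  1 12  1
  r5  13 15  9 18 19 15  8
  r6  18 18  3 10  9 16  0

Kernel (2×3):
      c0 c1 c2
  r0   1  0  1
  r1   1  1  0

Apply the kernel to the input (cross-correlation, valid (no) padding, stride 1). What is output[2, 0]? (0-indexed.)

The receptive field on the input at this output position is [9 4 11 / 19 8 15]. Elementwise product with the kernel and sum: 9·1 + 11·1 + 19·1 + 8·1.

47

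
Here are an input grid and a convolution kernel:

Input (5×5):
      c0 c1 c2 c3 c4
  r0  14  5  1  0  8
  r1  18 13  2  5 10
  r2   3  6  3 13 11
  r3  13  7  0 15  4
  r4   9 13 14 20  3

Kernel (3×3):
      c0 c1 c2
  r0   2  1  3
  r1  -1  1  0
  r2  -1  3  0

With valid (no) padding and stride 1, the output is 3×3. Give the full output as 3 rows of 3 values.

46 3 65
66 33 94
45 76 113

Output[0,0]: The receptive field on the input at this output position is [14 5 1 / 18 13 2 / 3 6 3]. Elementwise product with the kernel and sum: 14·2 + 5·1 + 1·3 + 18·-1 + 13·1 + 3·-1 + 6·3.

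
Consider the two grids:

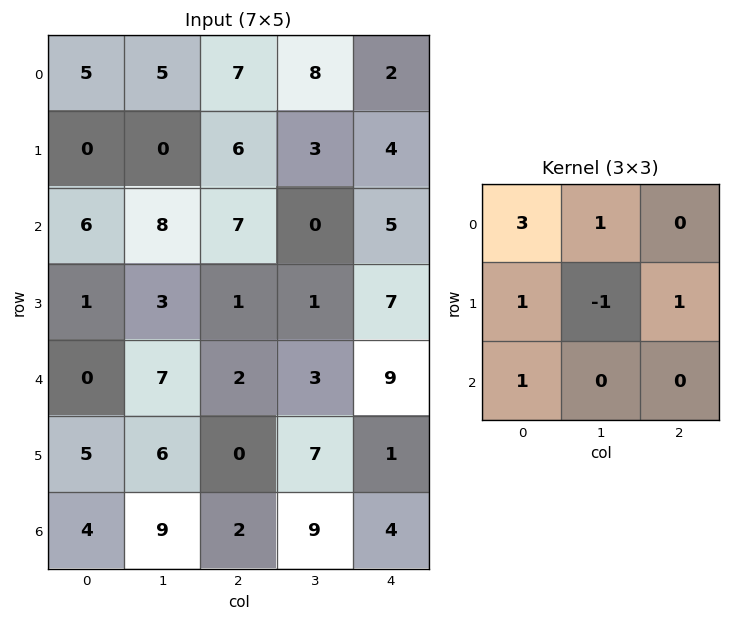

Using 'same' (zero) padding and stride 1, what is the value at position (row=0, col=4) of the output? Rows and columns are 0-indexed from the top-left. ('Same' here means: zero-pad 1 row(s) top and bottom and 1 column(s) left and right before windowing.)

The receptive field on the zero-padded input at this output position is [0 0 0 / 8 2 0 / 3 4 0]. Elementwise product with the kernel and sum: 0·3 + 0·1 + 8·1 + 2·-1 + 0·1 + 3·1.

9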